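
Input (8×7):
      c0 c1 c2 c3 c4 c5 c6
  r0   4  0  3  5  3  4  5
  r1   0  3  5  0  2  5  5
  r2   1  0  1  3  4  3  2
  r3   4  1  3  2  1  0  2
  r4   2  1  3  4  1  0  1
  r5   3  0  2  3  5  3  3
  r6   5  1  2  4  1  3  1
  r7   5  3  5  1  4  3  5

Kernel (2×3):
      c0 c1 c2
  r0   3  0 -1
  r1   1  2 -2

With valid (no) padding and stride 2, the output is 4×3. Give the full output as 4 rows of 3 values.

Output[0,0]: The receptive field on the input at this output position is [4 0 3 / 0 3 5]. Elementwise product with the kernel and sum: 4·3 + 3·-1 + 0·1 + 3·2 + 5·-2.

5 7 6
2 4 7
2 6 7
14 4 2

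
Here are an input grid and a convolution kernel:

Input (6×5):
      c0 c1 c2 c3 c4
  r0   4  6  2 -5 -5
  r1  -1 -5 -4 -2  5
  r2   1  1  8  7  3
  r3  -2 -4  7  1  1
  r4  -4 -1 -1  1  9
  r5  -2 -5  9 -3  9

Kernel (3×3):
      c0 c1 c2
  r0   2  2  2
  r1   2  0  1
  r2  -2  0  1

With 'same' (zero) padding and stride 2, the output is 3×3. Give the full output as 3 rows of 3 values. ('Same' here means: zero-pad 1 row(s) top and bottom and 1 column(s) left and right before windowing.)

1 15 -6
-15 -4 18
-18 14 12

Output[0,0]: The receptive field on the zero-padded input at this output position is [0 0 0 / 0 4 6 / 0 -1 -5]. Elementwise product with the kernel and sum: 0·2 + 0·2 + 0·2 + 0·2 + 6·1 + 0·-2 + -5·1.
Output[0,1]: The receptive field on the zero-padded input at this output position is [0 0 0 / 6 2 -5 / -5 -4 -2]. Elementwise product with the kernel and sum: 0·2 + 0·2 + 0·2 + 6·2 + -5·1 + -5·-2 + -2·1.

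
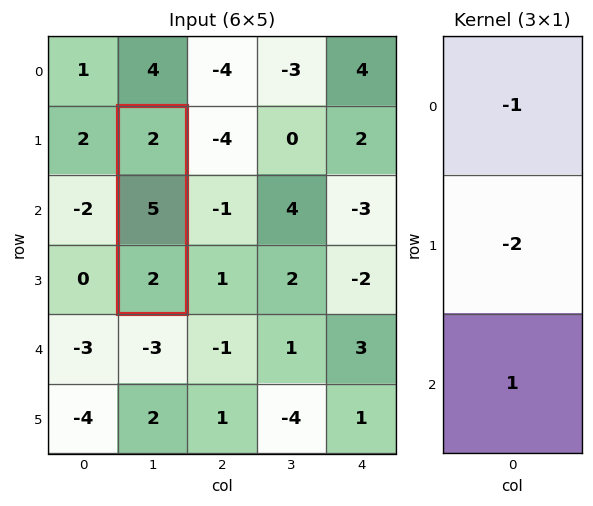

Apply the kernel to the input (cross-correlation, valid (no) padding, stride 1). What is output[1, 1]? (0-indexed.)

-10

The receptive field on the input at this output position is [2 / 5 / 2]. Elementwise product with the kernel and sum: 2·-1 + 5·-2 + 2·1.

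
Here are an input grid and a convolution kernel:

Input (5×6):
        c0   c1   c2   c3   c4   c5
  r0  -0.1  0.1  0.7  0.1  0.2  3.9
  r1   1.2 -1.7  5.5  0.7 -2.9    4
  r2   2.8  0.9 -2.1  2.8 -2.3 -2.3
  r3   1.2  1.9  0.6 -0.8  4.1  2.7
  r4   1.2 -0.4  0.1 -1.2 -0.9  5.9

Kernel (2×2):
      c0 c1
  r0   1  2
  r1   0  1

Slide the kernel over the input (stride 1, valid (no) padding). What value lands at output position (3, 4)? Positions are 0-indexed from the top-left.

The receptive field on the input at this output position is [4.1 2.7 / -0.9 5.9]. Elementwise product with the kernel and sum: 4.1·1 + 2.7·2 + 5.9·1.

15.4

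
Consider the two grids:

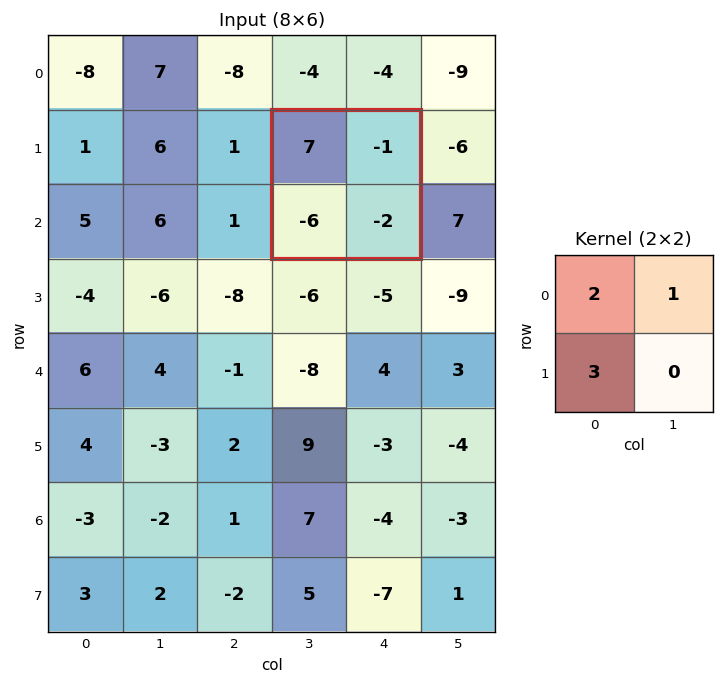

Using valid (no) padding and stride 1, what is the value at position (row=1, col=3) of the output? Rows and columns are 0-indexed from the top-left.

-5

The receptive field on the input at this output position is [7 -1 / -6 -2]. Elementwise product with the kernel and sum: 7·2 + -1·1 + -6·3.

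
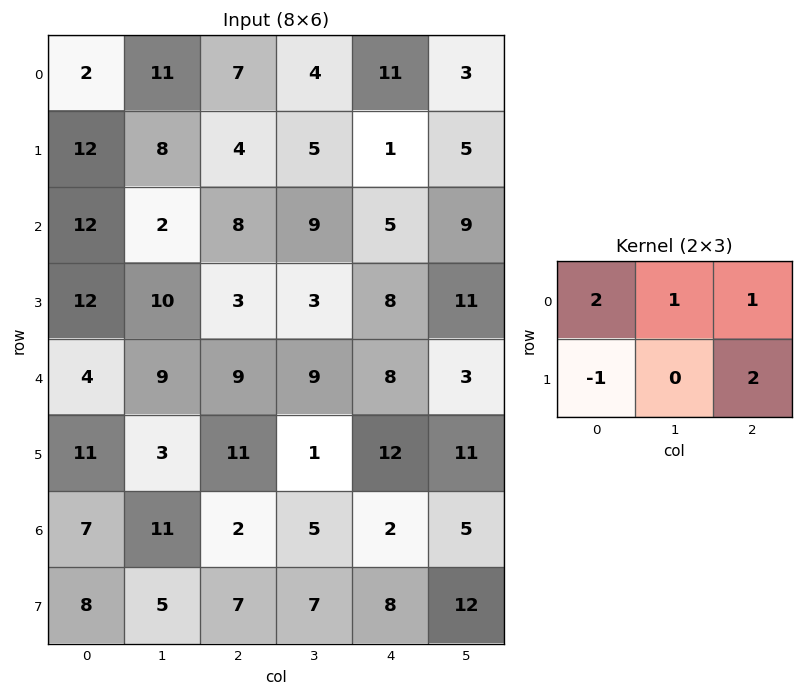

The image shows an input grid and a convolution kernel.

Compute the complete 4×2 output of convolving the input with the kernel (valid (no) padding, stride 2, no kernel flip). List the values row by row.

18 27
28 43
37 48
33 20

Output[0,0]: The receptive field on the input at this output position is [2 11 7 / 12 8 4]. Elementwise product with the kernel and sum: 2·2 + 11·1 + 7·1 + 12·-1 + 4·2.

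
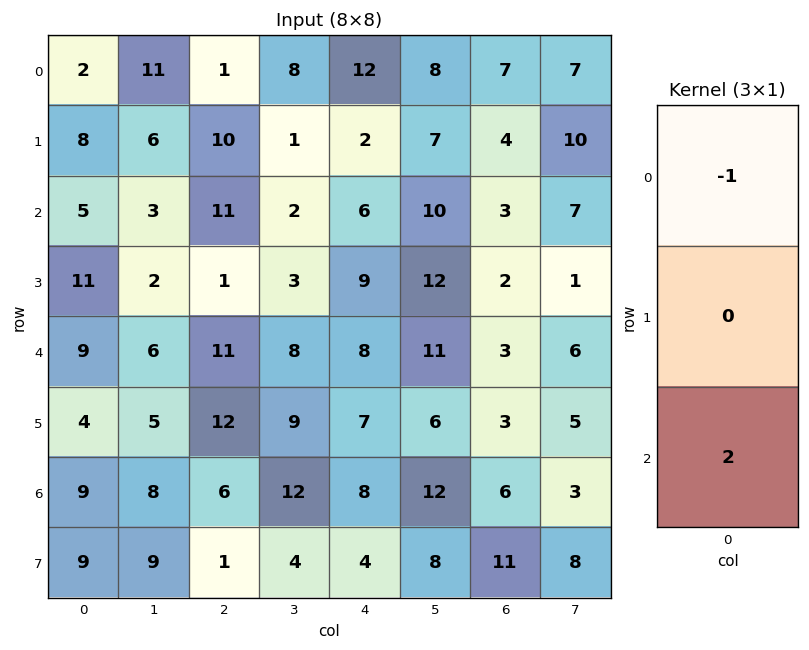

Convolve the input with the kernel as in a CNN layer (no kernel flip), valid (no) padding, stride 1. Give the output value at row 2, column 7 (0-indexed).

5

The receptive field on the input at this output position is [7 / 1 / 6]. Elementwise product with the kernel and sum: 7·-1 + 6·2.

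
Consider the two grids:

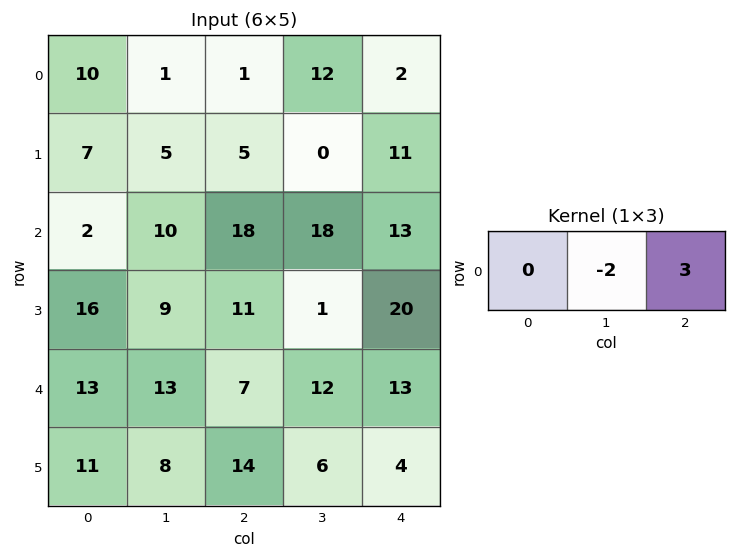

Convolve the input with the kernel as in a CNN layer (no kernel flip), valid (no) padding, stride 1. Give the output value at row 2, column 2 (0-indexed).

The receptive field on the input at this output position is [18 18 13]. Elementwise product with the kernel and sum: 18·-2 + 13·3.

3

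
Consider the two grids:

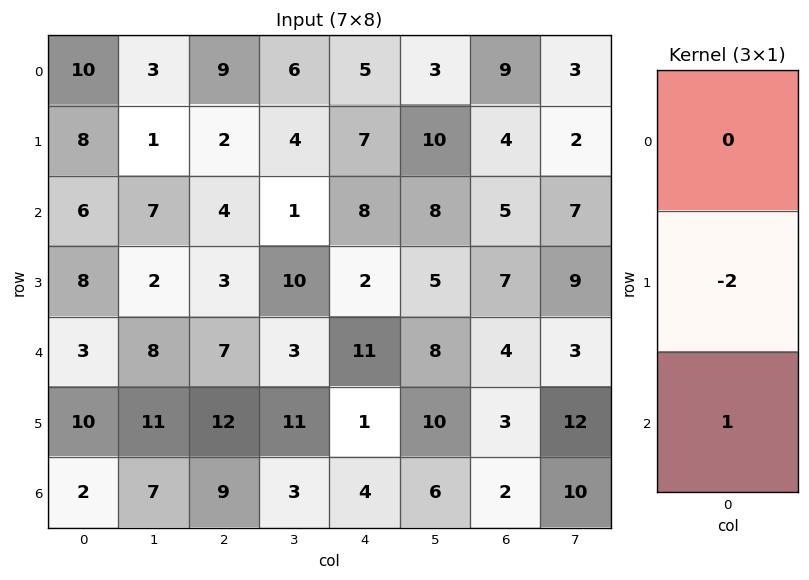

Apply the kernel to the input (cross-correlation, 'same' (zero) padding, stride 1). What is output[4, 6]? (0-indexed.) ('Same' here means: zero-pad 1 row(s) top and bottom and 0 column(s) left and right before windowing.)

-5

The receptive field on the zero-padded input at this output position is [7 / 4 / 3]. Elementwise product with the kernel and sum: 4·-2 + 3·1.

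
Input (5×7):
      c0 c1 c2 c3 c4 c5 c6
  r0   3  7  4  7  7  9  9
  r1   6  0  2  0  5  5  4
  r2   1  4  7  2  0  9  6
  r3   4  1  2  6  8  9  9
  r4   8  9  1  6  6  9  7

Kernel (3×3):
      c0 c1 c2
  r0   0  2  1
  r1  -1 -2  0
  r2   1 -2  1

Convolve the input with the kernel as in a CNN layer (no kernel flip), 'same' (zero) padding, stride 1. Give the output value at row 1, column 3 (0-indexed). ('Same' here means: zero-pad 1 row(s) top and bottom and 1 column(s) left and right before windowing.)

22

The receptive field on the zero-padded input at this output position is [4 7 7 / 2 0 5 / 7 2 0]. Elementwise product with the kernel and sum: 7·2 + 7·1 + 2·-1 + 0·-2 + 7·1 + 2·-2 + 0·1.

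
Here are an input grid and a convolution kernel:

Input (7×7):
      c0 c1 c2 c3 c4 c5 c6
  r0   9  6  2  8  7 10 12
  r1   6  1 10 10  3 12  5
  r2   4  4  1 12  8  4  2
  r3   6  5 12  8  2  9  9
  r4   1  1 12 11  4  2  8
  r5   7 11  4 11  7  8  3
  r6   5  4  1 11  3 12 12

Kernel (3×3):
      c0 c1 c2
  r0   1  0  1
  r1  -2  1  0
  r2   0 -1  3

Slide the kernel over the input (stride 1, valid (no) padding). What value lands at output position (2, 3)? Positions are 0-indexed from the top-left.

4

The receptive field on the input at this output position is [12 8 4 / 8 2 9 / 11 4 2]. Elementwise product with the kernel and sum: 12·1 + 4·1 + 8·-2 + 2·1 + 4·-1 + 2·3.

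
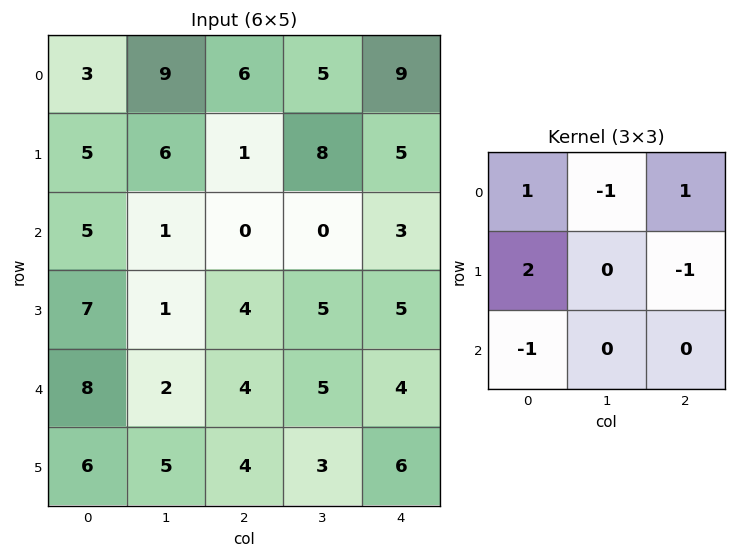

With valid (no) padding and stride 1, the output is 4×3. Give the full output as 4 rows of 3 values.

4 11 7
3 14 -9
6 -4 2
16 -4 4

Output[0,0]: The receptive field on the input at this output position is [3 9 6 / 5 6 1 / 5 1 0]. Elementwise product with the kernel and sum: 3·1 + 9·-1 + 6·1 + 5·2 + 1·-1 + 5·-1.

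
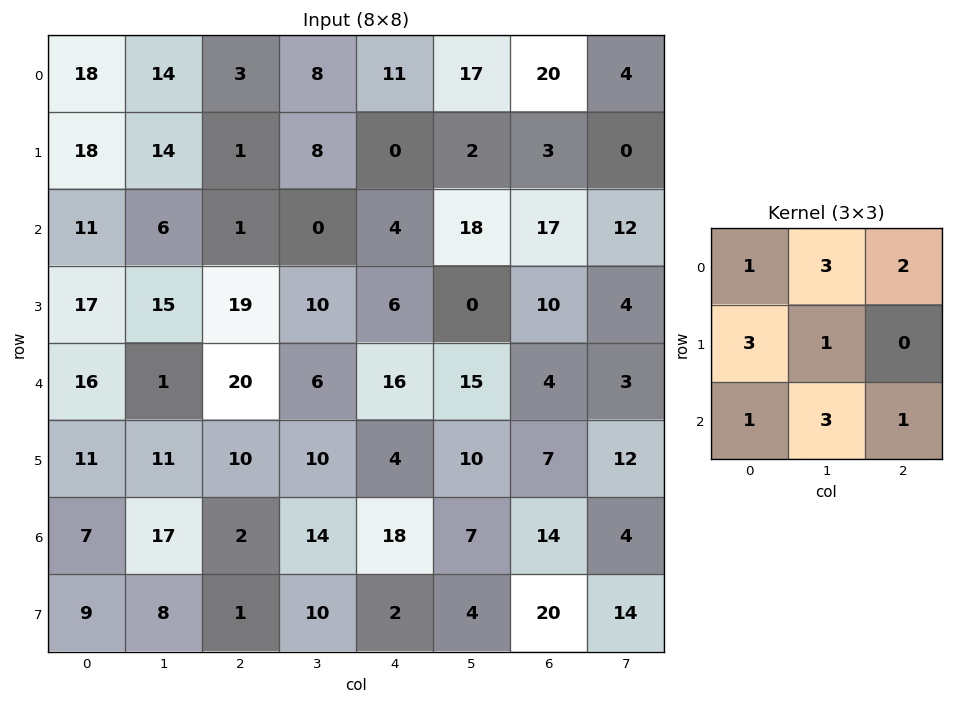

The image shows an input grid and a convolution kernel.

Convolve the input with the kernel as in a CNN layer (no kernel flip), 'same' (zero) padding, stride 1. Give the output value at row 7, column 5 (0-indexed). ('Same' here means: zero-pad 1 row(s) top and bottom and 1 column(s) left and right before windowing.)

The receptive field on the zero-padded input at this output position is [18 7 14 / 2 4 20 / 0 0 0]. Elementwise product with the kernel and sum: 18·1 + 7·3 + 14·2 + 2·3 + 4·1 + 0·1 + 0·3 + 0·1.

77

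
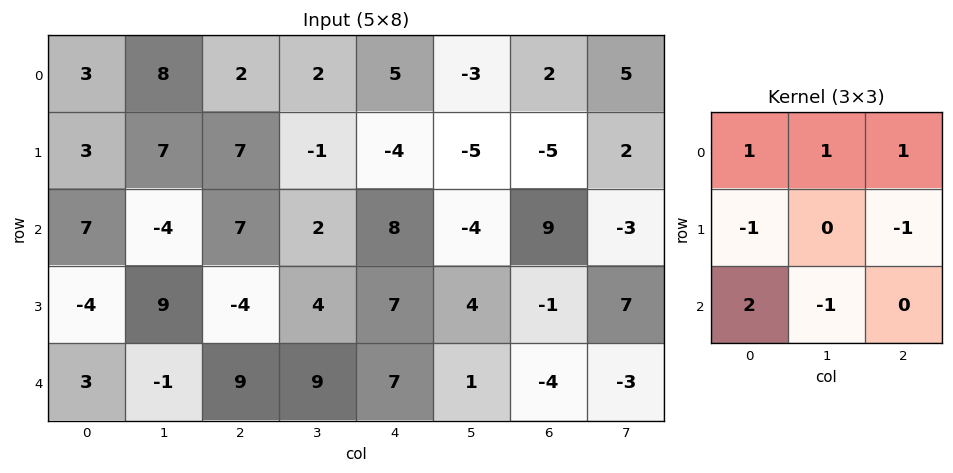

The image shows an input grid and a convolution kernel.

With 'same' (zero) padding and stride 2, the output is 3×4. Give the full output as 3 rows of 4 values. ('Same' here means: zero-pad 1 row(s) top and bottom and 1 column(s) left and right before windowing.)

Output[0,0]: The receptive field on the zero-padded input at this output position is [0 0 0 / 0 3 8 / 0 3 7]. Elementwise product with the kernel and sum: 0·1 + 0·1 + 0·1 + 0·-1 + 8·-1 + 0·2 + 3·-1.

-11 -3 3 -7
18 37 -7 8
6 1 5 12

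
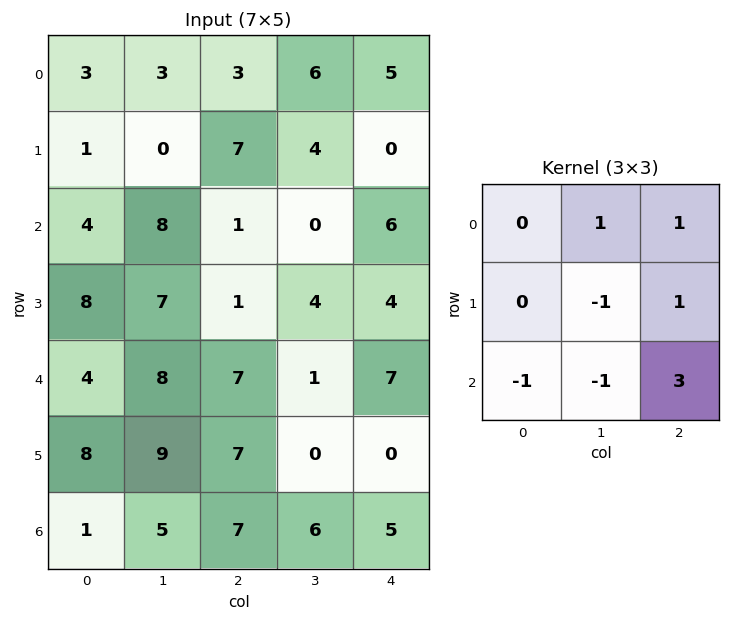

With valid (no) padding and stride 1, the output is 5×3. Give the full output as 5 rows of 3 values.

4 -3 24
-12 14 17
12 -8 19
11 -17 7
28 7 10

Output[0,0]: The receptive field on the input at this output position is [3 3 3 / 1 0 7 / 4 8 1]. Elementwise product with the kernel and sum: 3·1 + 3·1 + 0·-1 + 7·1 + 4·-1 + 8·-1 + 1·3.
Output[0,1]: The receptive field on the input at this output position is [3 3 6 / 0 7 4 / 8 1 0]. Elementwise product with the kernel and sum: 3·1 + 6·1 + 7·-1 + 4·1 + 8·-1 + 1·-1 + 0·3.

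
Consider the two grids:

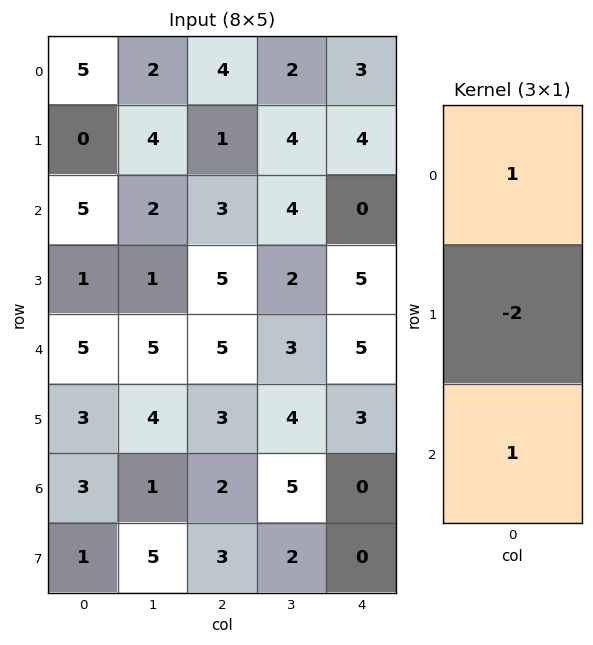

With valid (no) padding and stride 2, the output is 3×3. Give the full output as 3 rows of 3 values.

10 5 -5
8 -2 -5
2 1 -1

Output[0,0]: The receptive field on the input at this output position is [5 / 0 / 5]. Elementwise product with the kernel and sum: 5·1 + 0·-2 + 5·1.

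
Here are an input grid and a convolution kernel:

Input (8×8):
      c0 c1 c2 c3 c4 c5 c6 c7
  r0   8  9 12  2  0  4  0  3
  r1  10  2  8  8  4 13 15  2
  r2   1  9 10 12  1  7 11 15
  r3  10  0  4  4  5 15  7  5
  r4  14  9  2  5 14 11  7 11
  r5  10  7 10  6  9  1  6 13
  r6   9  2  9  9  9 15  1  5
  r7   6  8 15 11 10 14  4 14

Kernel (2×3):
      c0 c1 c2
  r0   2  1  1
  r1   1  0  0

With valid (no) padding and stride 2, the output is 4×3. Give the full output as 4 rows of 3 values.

47 34 8
31 37 25
49 33 55
35 51 44

Output[0,0]: The receptive field on the input at this output position is [8 9 12 / 10 2 8]. Elementwise product with the kernel and sum: 8·2 + 9·1 + 12·1 + 10·1.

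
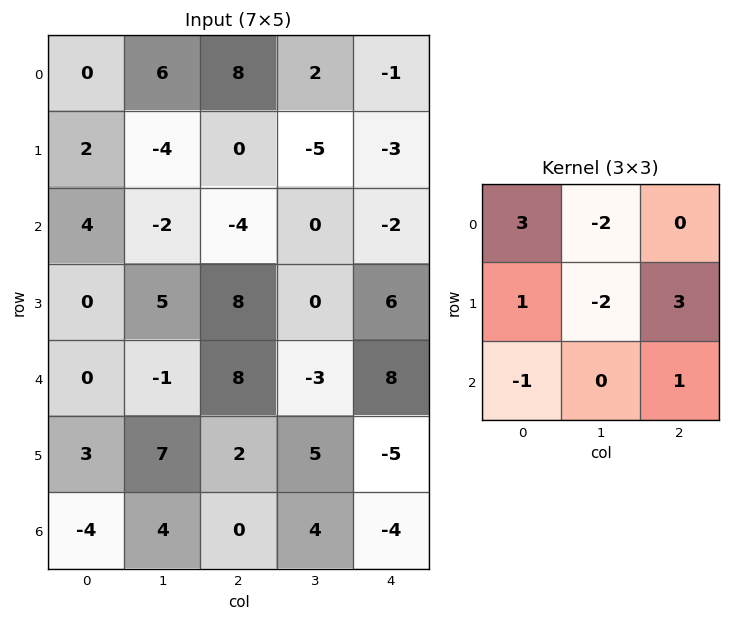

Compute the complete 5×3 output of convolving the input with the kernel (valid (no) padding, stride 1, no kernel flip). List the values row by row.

-10 -15 23
18 -11 -2
38 -11 14
15 -29 55
1 -1 3

Output[0,0]: The receptive field on the input at this output position is [0 6 8 / 2 -4 0 / 4 -2 -4]. Elementwise product with the kernel and sum: 0·3 + 6·-2 + 2·1 + -4·-2 + 0·3 + 4·-1 + -4·1.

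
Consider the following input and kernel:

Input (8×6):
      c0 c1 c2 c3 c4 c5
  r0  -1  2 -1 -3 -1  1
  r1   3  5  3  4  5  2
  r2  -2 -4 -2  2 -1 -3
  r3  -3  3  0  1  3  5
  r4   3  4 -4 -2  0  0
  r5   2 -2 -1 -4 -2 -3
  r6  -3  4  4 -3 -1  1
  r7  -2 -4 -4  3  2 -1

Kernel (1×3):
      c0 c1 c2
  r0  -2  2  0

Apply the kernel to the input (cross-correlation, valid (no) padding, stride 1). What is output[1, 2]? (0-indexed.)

2

The receptive field on the input at this output position is [3 4 5]. Elementwise product with the kernel and sum: 3·-2 + 4·2.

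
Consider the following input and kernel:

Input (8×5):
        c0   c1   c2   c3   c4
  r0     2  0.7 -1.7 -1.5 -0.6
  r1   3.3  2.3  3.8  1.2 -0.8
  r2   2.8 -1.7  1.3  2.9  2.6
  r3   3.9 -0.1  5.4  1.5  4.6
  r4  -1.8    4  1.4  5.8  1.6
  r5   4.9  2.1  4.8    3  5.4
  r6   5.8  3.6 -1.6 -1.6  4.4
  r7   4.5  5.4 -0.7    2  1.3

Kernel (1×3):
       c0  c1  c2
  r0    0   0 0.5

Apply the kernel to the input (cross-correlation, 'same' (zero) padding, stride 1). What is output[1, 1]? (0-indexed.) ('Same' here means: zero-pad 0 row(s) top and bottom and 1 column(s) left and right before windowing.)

The receptive field on the zero-padded input at this output position is [3.3 2.3 3.8]. Elementwise product with the kernel and sum: 3.8·0.5.

1.9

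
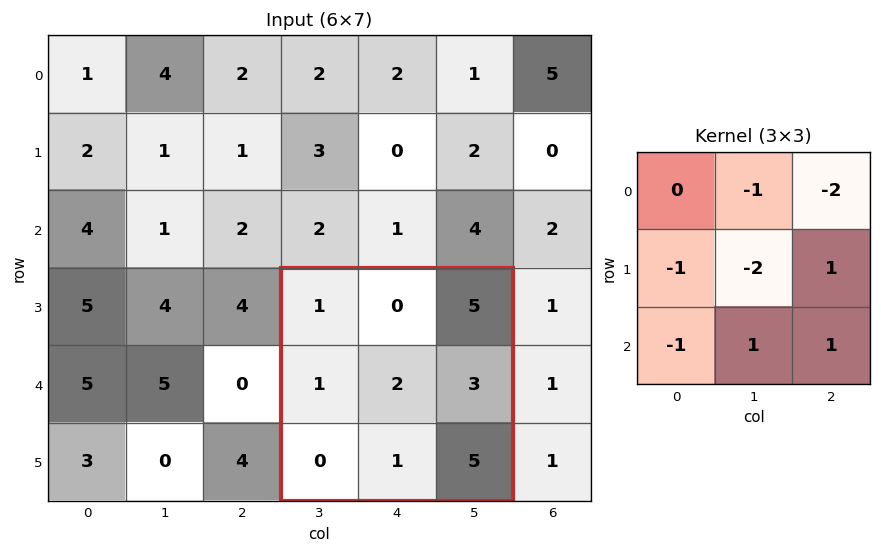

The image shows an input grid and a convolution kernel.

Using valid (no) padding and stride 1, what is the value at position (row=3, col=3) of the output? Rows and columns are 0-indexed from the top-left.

The receptive field on the input at this output position is [1 0 5 / 1 2 3 / 0 1 5]. Elementwise product with the kernel and sum: 0·-1 + 5·-2 + 1·-1 + 2·-2 + 3·1 + 0·-1 + 1·1 + 5·1.

-6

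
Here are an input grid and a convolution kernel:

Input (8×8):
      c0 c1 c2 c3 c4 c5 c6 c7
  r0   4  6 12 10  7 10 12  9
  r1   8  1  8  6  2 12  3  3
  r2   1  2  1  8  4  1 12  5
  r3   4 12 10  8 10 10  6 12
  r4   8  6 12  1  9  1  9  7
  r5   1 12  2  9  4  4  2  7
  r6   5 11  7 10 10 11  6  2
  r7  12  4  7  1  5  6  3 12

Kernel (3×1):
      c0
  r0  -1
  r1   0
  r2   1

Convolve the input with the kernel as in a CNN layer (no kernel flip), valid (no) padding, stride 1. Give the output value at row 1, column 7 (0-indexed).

9

The receptive field on the input at this output position is [3 / 5 / 12]. Elementwise product with the kernel and sum: 3·-1 + 12·1.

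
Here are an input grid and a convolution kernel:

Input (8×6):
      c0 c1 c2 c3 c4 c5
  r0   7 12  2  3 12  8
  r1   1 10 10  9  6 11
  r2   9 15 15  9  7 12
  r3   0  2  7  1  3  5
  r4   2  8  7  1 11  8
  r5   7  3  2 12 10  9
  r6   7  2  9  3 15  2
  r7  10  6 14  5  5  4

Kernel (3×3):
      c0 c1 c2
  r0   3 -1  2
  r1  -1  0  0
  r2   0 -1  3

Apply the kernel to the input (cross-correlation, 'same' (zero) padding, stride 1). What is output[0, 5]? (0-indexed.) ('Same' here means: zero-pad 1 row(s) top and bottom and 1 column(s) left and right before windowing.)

-23

The receptive field on the zero-padded input at this output position is [0 0 0 / 12 8 0 / 6 11 0]. Elementwise product with the kernel and sum: 0·3 + 0·-1 + 0·2 + 12·-1 + 11·-1 + 0·3.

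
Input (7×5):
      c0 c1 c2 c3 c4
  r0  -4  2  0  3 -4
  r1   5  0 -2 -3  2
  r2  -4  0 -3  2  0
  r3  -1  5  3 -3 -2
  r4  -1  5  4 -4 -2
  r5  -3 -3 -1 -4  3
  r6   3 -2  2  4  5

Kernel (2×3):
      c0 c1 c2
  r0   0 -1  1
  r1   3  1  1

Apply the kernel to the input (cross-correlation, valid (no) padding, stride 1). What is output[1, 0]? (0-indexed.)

The receptive field on the input at this output position is [5 0 -2 / -4 0 -3]. Elementwise product with the kernel and sum: 0·-1 + -2·1 + -4·3 + 0·1 + -3·1.

-17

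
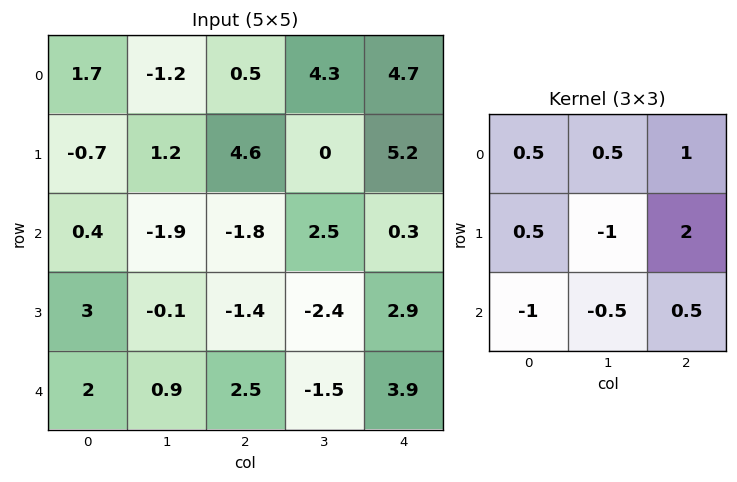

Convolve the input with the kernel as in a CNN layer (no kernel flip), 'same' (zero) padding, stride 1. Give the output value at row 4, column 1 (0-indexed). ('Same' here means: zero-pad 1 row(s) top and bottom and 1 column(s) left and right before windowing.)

The receptive field on the zero-padded input at this output position is [3 -0.1 -1.4 / 2 0.9 2.5 / 0 0 0]. Elementwise product with the kernel and sum: 3·0.5 + -0.1·0.5 + -1.4·1 + 2·0.5 + 0.9·-1 + 2.5·2 + 0·-1 + 0·-0.5 + 0·0.5.

5.15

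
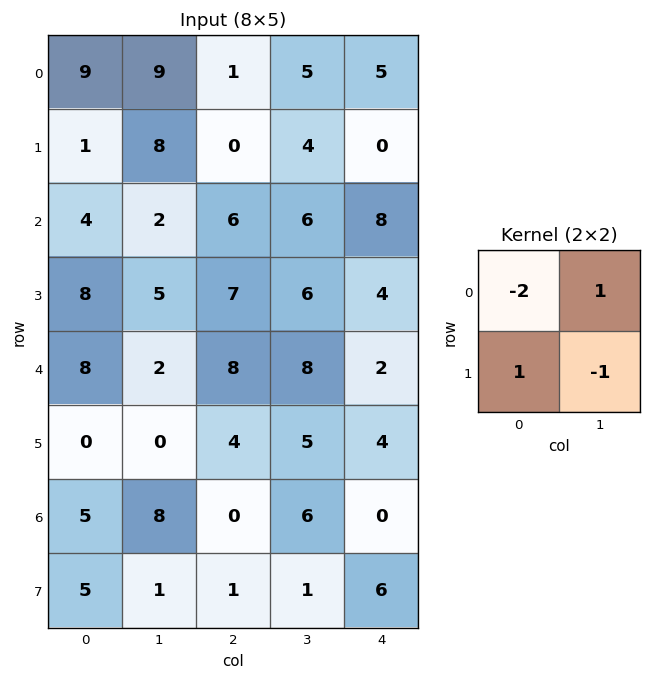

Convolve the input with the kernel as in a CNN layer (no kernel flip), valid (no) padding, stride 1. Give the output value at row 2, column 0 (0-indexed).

The receptive field on the input at this output position is [4 2 / 8 5]. Elementwise product with the kernel and sum: 4·-2 + 2·1 + 8·1 + 5·-1.

-3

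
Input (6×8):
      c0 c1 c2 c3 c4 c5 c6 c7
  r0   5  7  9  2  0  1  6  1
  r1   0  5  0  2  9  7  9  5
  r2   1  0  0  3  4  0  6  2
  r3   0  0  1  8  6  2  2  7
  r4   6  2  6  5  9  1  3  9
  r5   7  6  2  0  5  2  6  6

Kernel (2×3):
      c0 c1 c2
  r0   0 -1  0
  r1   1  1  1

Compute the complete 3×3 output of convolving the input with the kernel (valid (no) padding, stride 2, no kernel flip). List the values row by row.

Output[0,0]: The receptive field on the input at this output position is [5 7 9 / 0 5 0]. Elementwise product with the kernel and sum: 7·-1 + 0·1 + 5·1 + 0·1.

-2 9 24
1 12 10
13 2 12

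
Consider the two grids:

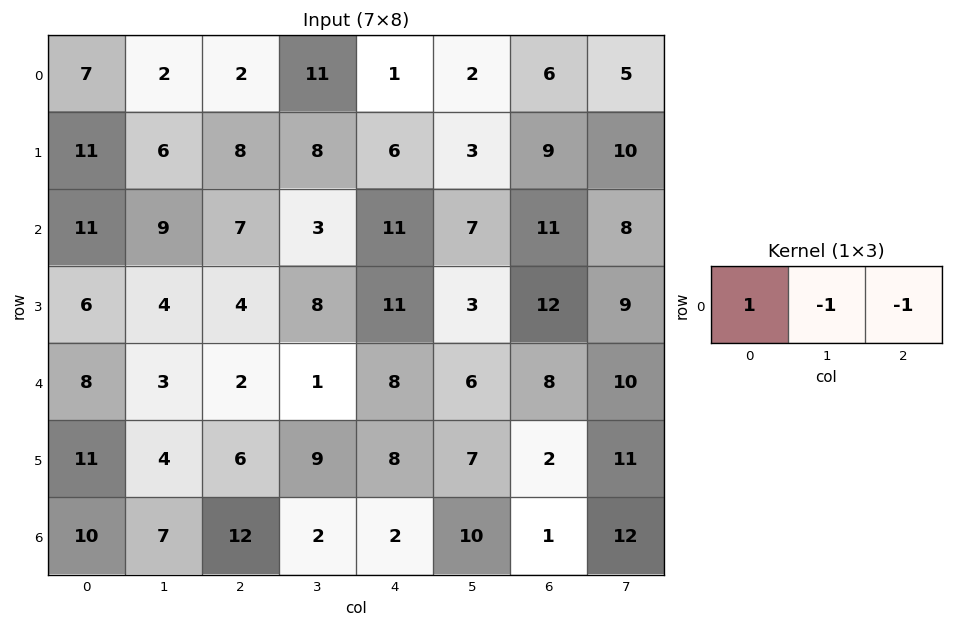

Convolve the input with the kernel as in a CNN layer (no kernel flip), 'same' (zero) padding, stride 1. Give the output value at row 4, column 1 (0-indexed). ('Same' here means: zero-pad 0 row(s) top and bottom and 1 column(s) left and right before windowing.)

3

The receptive field on the zero-padded input at this output position is [8 3 2]. Elementwise product with the kernel and sum: 8·1 + 3·-1 + 2·-1.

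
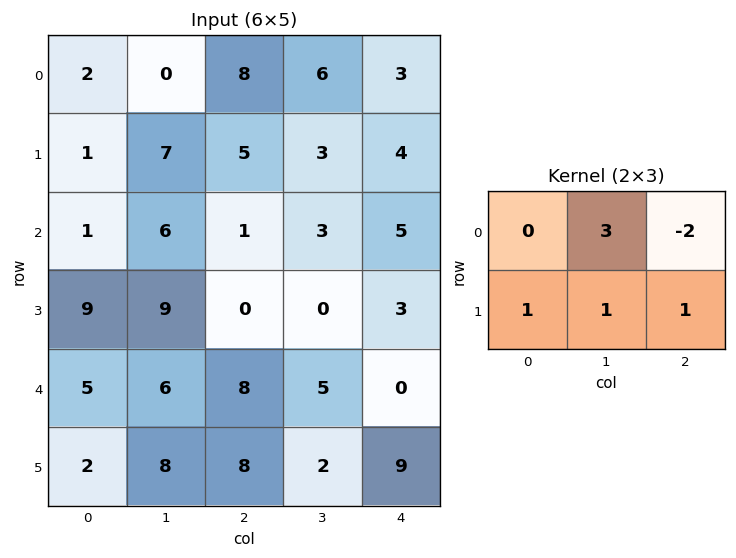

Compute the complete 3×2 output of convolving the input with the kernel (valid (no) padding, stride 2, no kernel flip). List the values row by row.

Output[0,0]: The receptive field on the input at this output position is [2 0 8 / 1 7 5]. Elementwise product with the kernel and sum: 0·3 + 8·-2 + 1·1 + 7·1 + 5·1.

-3 24
34 2
20 34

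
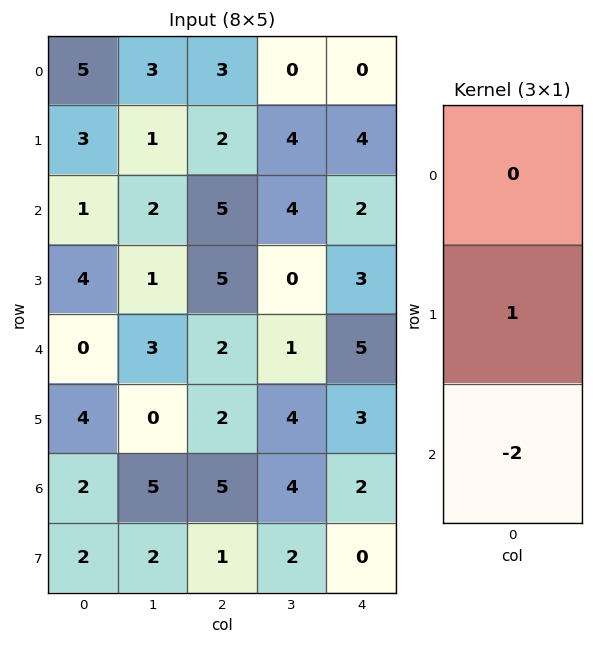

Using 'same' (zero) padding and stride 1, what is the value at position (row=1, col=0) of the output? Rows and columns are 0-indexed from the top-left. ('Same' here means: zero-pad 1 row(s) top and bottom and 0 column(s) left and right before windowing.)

The receptive field on the zero-padded input at this output position is [5 / 3 / 1]. Elementwise product with the kernel and sum: 3·1 + 1·-2.

1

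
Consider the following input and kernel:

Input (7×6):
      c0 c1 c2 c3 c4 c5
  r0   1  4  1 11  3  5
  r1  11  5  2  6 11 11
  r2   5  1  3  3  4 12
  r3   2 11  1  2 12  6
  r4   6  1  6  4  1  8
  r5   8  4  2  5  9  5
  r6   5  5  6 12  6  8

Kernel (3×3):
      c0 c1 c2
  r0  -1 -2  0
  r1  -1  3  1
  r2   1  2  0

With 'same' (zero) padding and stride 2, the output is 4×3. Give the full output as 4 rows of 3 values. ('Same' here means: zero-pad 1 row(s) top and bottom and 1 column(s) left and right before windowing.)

29 19 31
-2 15 19
31 16 4
4 17 -9

Output[0,0]: The receptive field on the zero-padded input at this output position is [0 0 0 / 0 1 4 / 0 11 5]. Elementwise product with the kernel and sum: 0·-1 + 0·-2 + 0·-1 + 1·3 + 4·1 + 0·1 + 11·2.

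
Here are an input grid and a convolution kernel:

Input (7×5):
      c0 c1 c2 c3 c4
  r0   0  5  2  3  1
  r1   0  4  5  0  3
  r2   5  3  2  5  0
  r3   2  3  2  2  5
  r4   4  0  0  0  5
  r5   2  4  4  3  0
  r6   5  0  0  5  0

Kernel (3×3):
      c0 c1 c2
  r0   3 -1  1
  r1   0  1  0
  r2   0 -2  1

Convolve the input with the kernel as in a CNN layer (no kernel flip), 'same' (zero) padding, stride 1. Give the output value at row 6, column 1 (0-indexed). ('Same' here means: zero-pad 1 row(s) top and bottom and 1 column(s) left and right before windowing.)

The receptive field on the zero-padded input at this output position is [2 4 4 / 5 0 0 / 0 0 0]. Elementwise product with the kernel and sum: 2·3 + 4·-1 + 4·1 + 0·1 + 0·-2 + 0·1.

6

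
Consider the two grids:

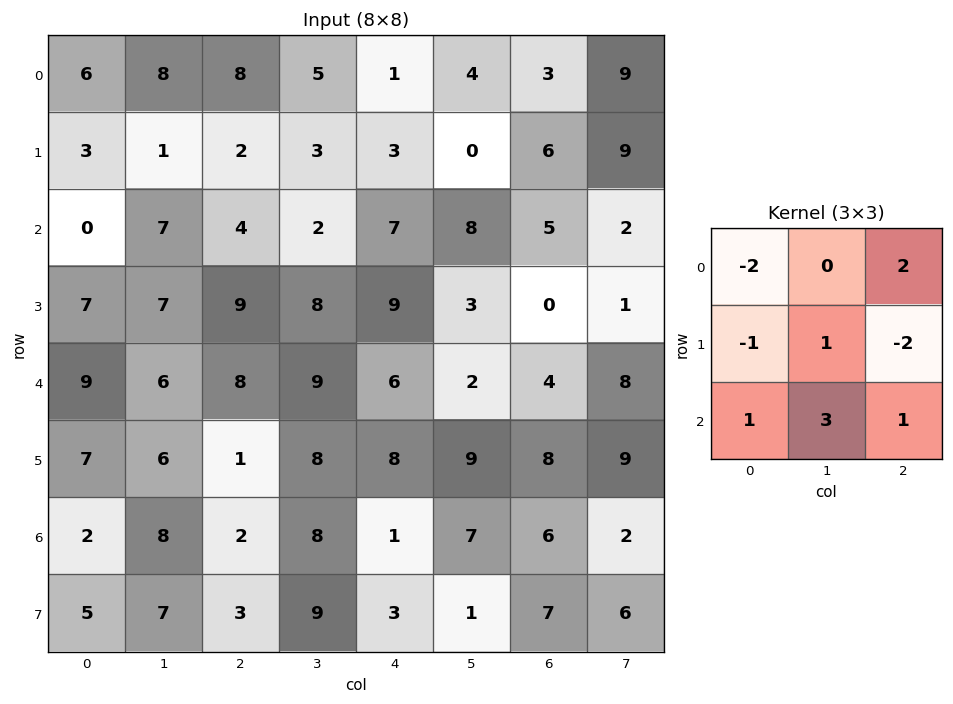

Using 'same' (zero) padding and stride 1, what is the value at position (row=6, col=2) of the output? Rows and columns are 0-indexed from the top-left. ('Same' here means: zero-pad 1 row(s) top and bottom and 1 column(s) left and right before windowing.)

7

The receptive field on the zero-padded input at this output position is [6 1 8 / 8 2 8 / 7 3 9]. Elementwise product with the kernel and sum: 6·-2 + 8·2 + 8·-1 + 2·1 + 8·-2 + 7·1 + 3·3 + 9·1.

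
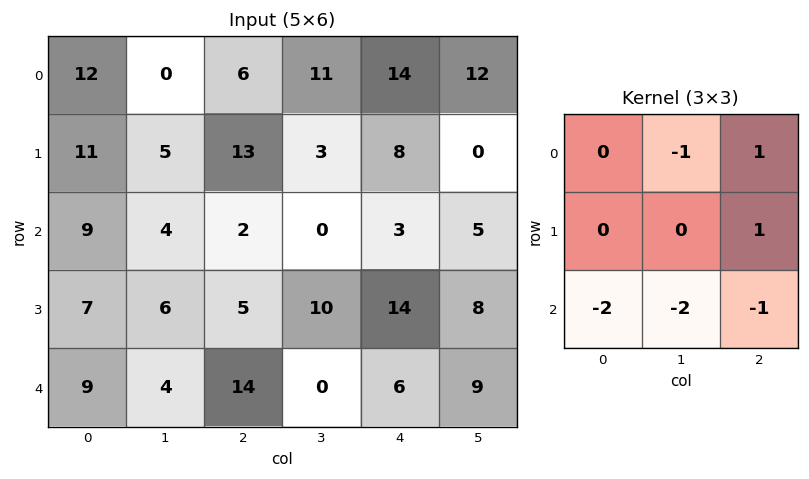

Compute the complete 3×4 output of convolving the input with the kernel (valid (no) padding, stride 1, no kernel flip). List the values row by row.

-9 -4 4 -13
-21 -42 -36 -59
-37 -28 -17 -11

Output[0,0]: The receptive field on the input at this output position is [12 0 6 / 11 5 13 / 9 4 2]. Elementwise product with the kernel and sum: 0·-1 + 6·1 + 13·1 + 9·-2 + 4·-2 + 2·-1.
Output[0,1]: The receptive field on the input at this output position is [0 6 11 / 5 13 3 / 4 2 0]. Elementwise product with the kernel and sum: 6·-1 + 11·1 + 3·1 + 4·-2 + 2·-2 + 0·-1.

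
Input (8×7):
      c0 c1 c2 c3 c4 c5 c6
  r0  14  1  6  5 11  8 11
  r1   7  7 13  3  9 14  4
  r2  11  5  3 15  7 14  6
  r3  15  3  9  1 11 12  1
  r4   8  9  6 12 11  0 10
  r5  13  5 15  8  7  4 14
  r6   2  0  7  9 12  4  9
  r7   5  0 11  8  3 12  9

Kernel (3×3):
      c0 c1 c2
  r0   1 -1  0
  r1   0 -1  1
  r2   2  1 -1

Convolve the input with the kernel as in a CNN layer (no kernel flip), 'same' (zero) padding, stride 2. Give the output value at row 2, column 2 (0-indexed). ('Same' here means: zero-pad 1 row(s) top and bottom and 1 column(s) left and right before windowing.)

The receptive field on the zero-padded input at this output position is [1 11 12 / 12 11 0 / 8 7 4]. Elementwise product with the kernel and sum: 1·1 + 11·-1 + 11·-1 + 0·1 + 8·2 + 7·1 + 4·-1.

-2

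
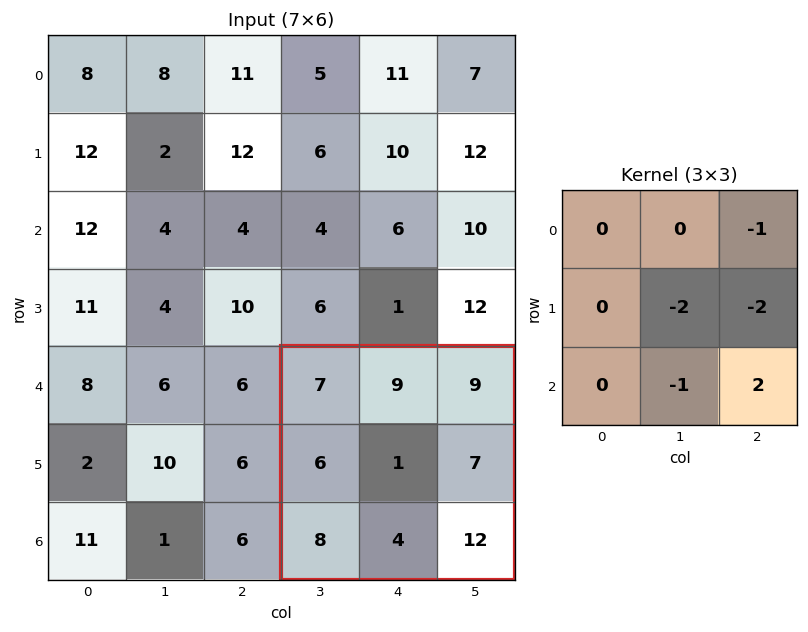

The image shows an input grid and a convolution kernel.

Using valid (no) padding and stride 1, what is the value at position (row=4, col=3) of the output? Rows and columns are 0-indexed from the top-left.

-5

The receptive field on the input at this output position is [7 9 9 / 6 1 7 / 8 4 12]. Elementwise product with the kernel and sum: 9·-1 + 1·-2 + 7·-2 + 4·-1 + 12·2.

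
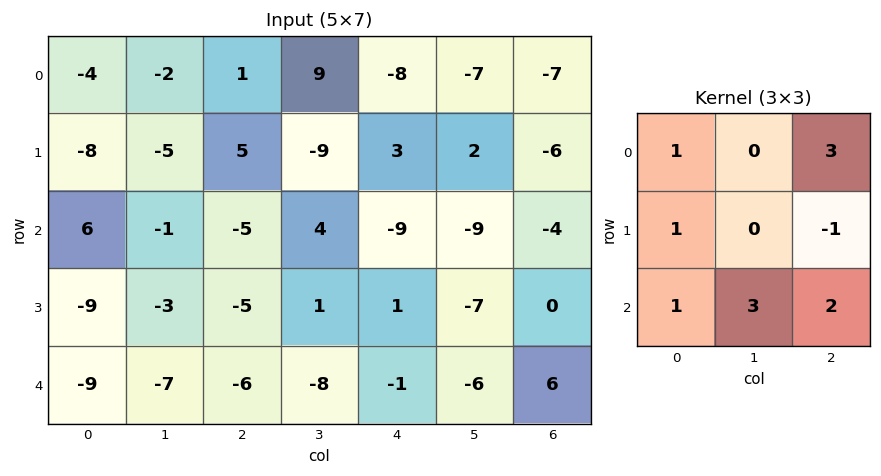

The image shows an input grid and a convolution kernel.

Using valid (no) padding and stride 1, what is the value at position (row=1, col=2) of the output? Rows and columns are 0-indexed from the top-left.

The receptive field on the input at this output position is [5 -9 3 / -5 4 -9 / -5 1 1]. Elementwise product with the kernel and sum: 5·1 + 3·3 + -5·1 + -9·-1 + -5·1 + 1·3 + 1·2.

18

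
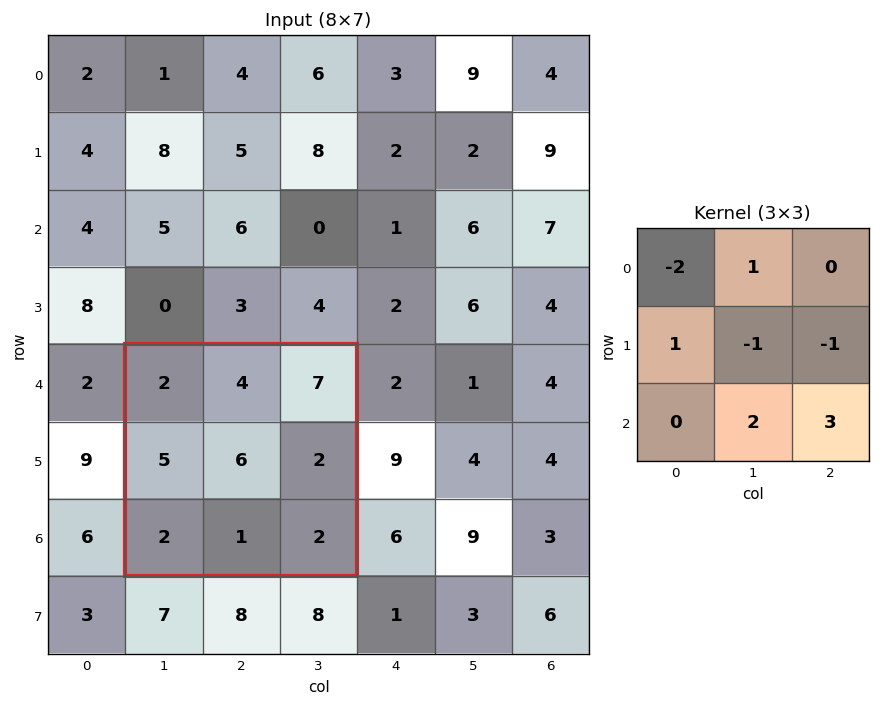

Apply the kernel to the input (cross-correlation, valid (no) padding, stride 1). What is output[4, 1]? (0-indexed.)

5

The receptive field on the input at this output position is [2 4 7 / 5 6 2 / 2 1 2]. Elementwise product with the kernel and sum: 2·-2 + 4·1 + 5·1 + 6·-1 + 2·-1 + 1·2 + 2·3.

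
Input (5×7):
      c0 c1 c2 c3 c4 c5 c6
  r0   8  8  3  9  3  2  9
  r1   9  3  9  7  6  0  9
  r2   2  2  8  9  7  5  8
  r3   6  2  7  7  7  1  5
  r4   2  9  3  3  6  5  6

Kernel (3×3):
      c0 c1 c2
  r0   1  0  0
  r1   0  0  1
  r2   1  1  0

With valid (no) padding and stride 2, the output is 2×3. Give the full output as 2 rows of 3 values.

21 26 24
20 21 23

Output[0,0]: The receptive field on the input at this output position is [8 8 3 / 9 3 9 / 2 2 8]. Elementwise product with the kernel and sum: 8·1 + 9·1 + 2·1 + 2·1.
Output[0,1]: The receptive field on the input at this output position is [3 9 3 / 9 7 6 / 8 9 7]. Elementwise product with the kernel and sum: 3·1 + 6·1 + 8·1 + 9·1.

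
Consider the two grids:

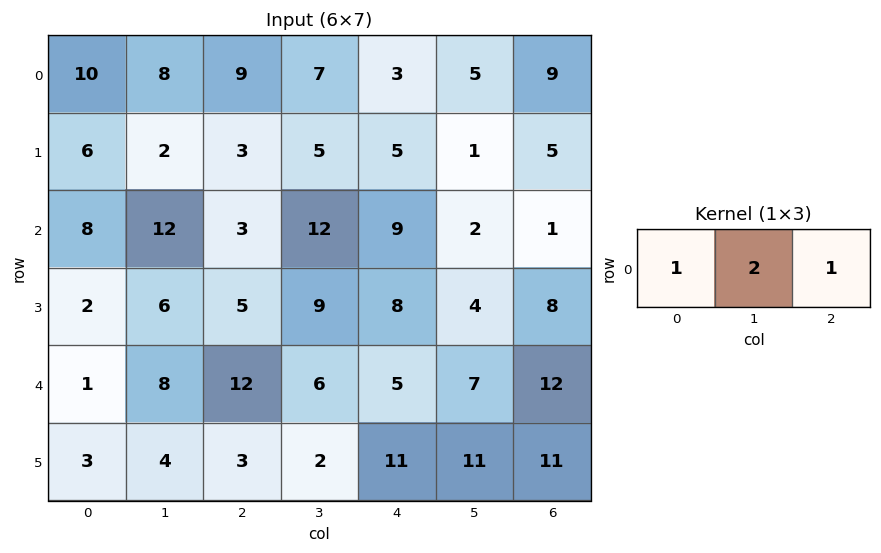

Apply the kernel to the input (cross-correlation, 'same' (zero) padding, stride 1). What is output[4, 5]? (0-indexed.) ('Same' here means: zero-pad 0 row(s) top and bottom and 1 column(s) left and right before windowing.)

The receptive field on the zero-padded input at this output position is [5 7 12]. Elementwise product with the kernel and sum: 5·1 + 7·2 + 12·1.

31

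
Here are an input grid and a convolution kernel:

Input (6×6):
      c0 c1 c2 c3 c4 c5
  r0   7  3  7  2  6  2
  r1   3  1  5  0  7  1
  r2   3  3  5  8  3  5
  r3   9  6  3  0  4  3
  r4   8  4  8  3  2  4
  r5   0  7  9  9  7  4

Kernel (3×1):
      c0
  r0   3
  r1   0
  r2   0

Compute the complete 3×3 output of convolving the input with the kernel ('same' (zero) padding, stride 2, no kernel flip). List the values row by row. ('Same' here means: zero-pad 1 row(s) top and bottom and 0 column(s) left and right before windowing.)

Output[0,0]: The receptive field on the zero-padded input at this output position is [0 / 7 / 3]. Elementwise product with the kernel and sum: 0·3.

0 0 0
9 15 21
27 9 12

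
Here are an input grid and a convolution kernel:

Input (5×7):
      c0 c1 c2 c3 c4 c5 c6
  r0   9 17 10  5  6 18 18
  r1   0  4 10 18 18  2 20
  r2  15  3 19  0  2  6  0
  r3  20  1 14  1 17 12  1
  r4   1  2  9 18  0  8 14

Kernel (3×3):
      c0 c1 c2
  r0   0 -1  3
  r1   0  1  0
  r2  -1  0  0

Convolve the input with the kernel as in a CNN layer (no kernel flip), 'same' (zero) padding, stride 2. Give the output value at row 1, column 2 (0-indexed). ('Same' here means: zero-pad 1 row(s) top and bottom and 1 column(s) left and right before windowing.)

The receptive field on the zero-padded input at this output position is [18 18 2 / 0 2 6 / 1 17 12]. Elementwise product with the kernel and sum: 18·-1 + 2·3 + 2·1 + 1·-1.

-11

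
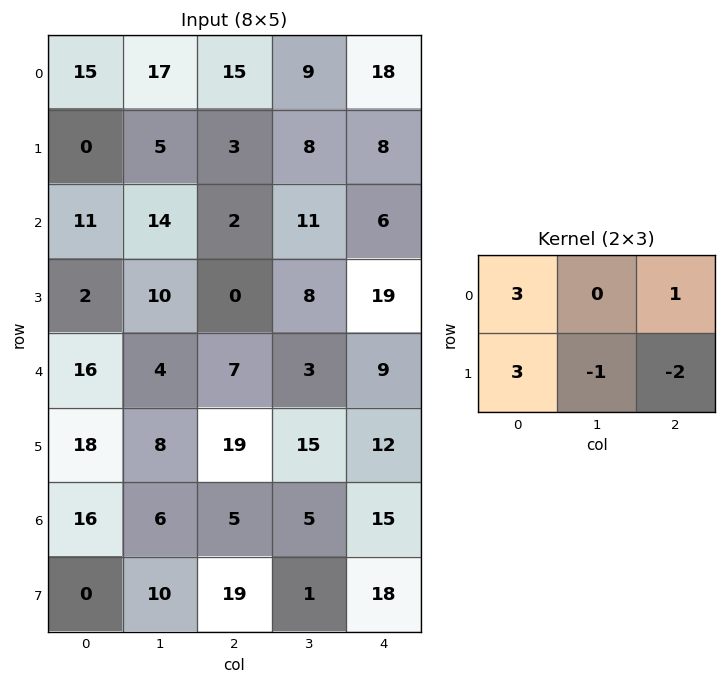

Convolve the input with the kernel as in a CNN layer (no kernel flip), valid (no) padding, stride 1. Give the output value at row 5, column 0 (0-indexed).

The receptive field on the input at this output position is [18 8 19 / 16 6 5]. Elementwise product with the kernel and sum: 18·3 + 19·1 + 16·3 + 6·-1 + 5·-2.

105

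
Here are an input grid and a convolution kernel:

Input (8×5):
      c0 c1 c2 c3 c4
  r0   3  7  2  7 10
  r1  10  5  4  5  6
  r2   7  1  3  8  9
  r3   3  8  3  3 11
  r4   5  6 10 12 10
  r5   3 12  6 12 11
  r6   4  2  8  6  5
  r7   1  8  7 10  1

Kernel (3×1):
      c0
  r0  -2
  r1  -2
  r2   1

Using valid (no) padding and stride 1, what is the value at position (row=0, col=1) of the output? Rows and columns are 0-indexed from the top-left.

The receptive field on the input at this output position is [7 / 5 / 1]. Elementwise product with the kernel and sum: 7·-2 + 5·-2 + 1·1.

-23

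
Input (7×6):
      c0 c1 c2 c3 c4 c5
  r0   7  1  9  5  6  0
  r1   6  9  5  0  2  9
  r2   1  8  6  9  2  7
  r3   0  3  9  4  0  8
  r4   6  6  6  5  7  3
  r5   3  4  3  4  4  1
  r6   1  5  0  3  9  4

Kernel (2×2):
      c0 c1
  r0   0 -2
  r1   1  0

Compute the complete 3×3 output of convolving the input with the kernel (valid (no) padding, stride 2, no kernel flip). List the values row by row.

Output[0,0]: The receptive field on the input at this output position is [7 1 / 6 9]. Elementwise product with the kernel and sum: 1·-2 + 6·1.

4 -5 2
-16 -9 -14
-9 -7 -2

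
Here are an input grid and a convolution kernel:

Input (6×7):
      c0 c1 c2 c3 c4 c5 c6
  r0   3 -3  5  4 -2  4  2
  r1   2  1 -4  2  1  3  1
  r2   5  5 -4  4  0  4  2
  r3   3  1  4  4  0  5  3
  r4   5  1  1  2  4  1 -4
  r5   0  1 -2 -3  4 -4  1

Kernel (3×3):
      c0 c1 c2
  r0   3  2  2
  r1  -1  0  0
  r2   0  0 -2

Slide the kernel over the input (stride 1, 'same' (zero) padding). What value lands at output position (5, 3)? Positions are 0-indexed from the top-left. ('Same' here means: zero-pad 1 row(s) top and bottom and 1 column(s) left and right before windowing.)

17

The receptive field on the zero-padded input at this output position is [1 2 4 / -2 -3 4 / 0 0 0]. Elementwise product with the kernel and sum: 1·3 + 2·2 + 4·2 + -2·-1 + 0·-2.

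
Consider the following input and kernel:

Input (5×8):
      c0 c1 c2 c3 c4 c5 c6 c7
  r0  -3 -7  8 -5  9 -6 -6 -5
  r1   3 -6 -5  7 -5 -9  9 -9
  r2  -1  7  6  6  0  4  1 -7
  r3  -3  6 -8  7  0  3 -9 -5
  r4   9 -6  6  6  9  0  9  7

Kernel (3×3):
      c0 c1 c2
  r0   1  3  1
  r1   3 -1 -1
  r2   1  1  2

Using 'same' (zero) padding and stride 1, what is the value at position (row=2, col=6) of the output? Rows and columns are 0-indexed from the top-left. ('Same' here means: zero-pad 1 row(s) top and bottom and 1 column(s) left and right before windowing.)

The receptive field on the zero-padded input at this output position is [-9 9 -9 / 4 1 -7 / 3 -9 -5]. Elementwise product with the kernel and sum: -9·1 + 9·3 + -9·1 + 4·3 + 1·-1 + -7·-1 + 3·1 + -9·1 + -5·2.

11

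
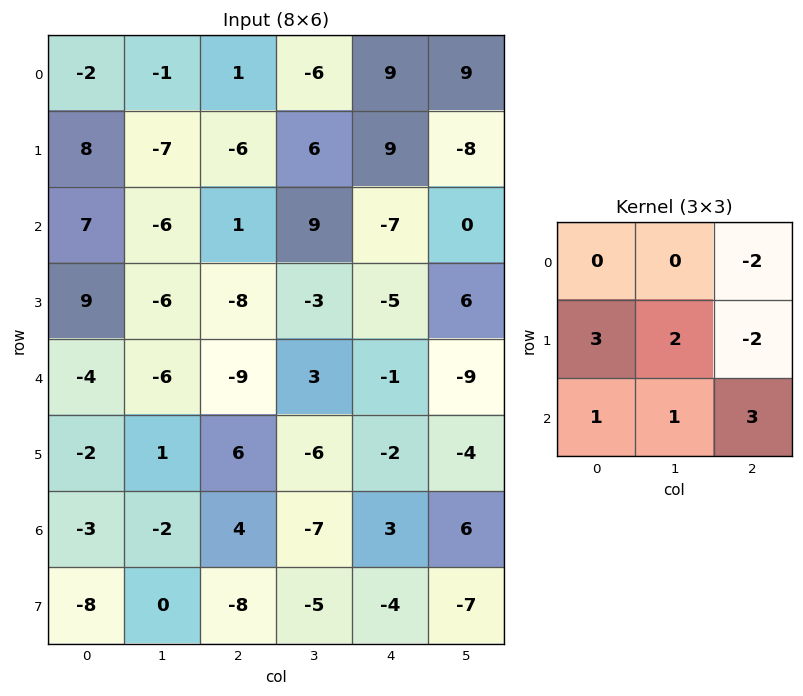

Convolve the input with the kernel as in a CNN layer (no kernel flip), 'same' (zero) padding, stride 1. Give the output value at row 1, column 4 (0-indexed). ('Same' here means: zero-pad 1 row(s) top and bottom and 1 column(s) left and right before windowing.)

36

The receptive field on the zero-padded input at this output position is [-6 9 9 / 6 9 -8 / 9 -7 0]. Elementwise product with the kernel and sum: 9·-2 + 6·3 + 9·2 + -8·-2 + 9·1 + -7·1 + 0·3.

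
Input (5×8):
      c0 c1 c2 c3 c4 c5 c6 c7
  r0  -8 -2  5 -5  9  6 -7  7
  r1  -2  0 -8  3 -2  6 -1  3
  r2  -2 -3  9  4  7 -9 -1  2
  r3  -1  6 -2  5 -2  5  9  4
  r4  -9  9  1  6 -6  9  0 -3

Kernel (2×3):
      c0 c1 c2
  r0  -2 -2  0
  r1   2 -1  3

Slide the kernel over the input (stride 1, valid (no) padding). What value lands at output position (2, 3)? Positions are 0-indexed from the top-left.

5

The receptive field on the input at this output position is [4 7 -9 / 5 -2 5]. Elementwise product with the kernel and sum: 4·-2 + 7·-2 + 5·2 + -2·-1 + 5·3.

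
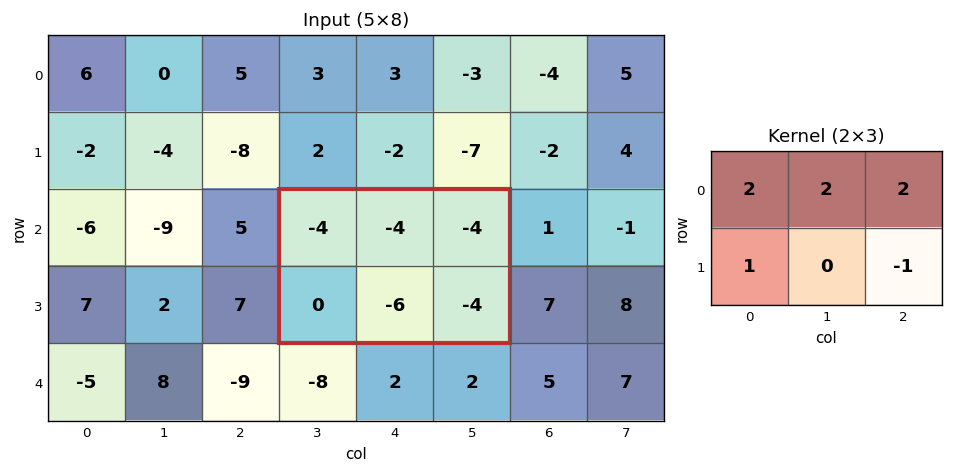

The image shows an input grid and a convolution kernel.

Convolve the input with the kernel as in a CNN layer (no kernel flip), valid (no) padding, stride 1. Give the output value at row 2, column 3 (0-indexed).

The receptive field on the input at this output position is [-4 -4 -4 / 0 -6 -4]. Elementwise product with the kernel and sum: -4·2 + -4·2 + -4·2 + 0·1 + -4·-1.

-20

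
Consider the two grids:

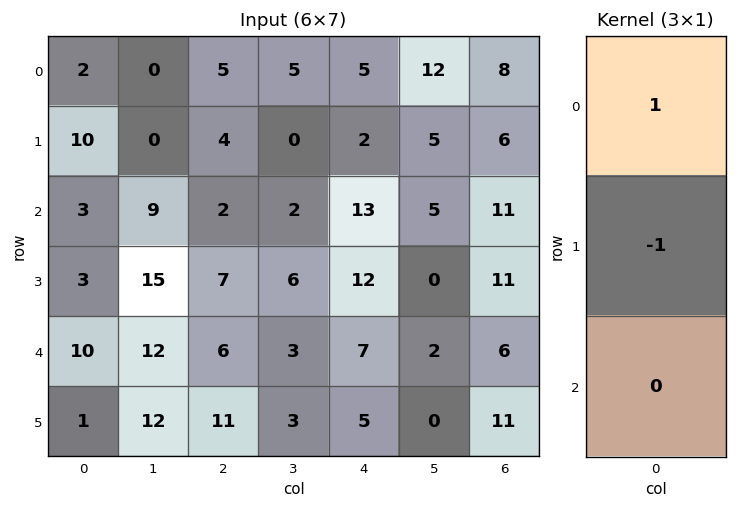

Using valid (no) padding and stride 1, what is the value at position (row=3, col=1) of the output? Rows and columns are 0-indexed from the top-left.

3

The receptive field on the input at this output position is [15 / 12 / 12]. Elementwise product with the kernel and sum: 15·1 + 12·-1.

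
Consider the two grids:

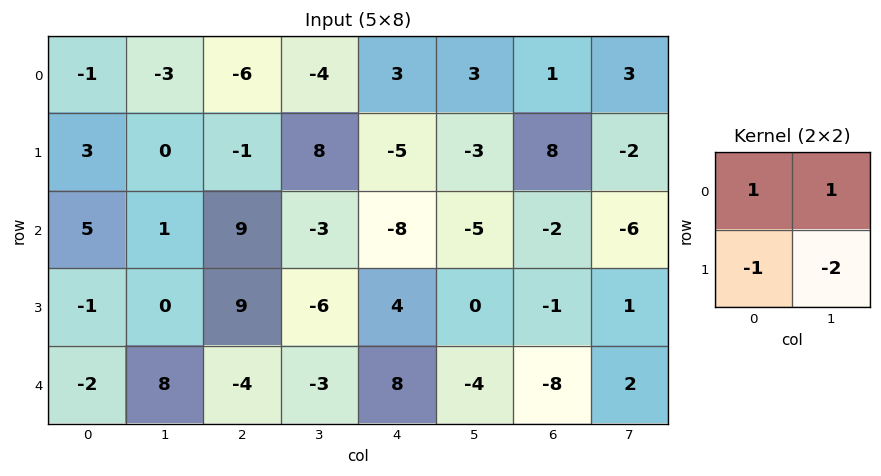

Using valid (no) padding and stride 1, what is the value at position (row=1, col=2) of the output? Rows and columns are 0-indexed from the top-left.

The receptive field on the input at this output position is [-1 8 / 9 -3]. Elementwise product with the kernel and sum: -1·1 + 8·1 + 9·-1 + -3·-2.

4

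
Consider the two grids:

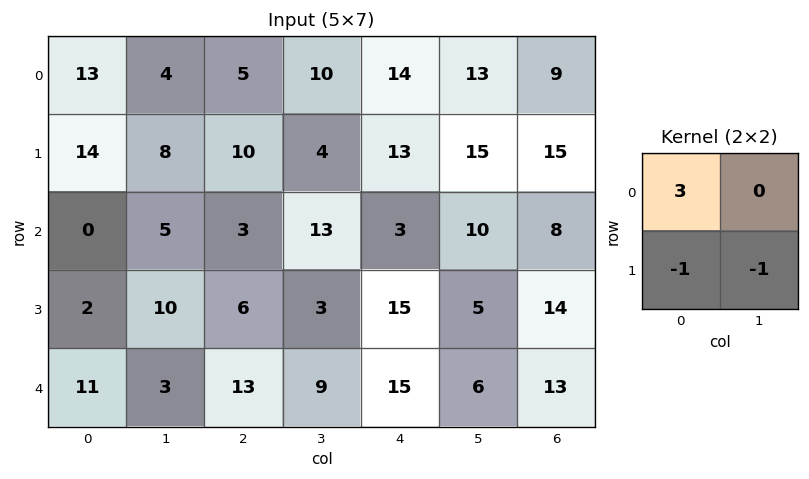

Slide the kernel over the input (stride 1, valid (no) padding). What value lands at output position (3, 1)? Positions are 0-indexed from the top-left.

The receptive field on the input at this output position is [10 6 / 3 13]. Elementwise product with the kernel and sum: 10·3 + 3·-1 + 13·-1.

14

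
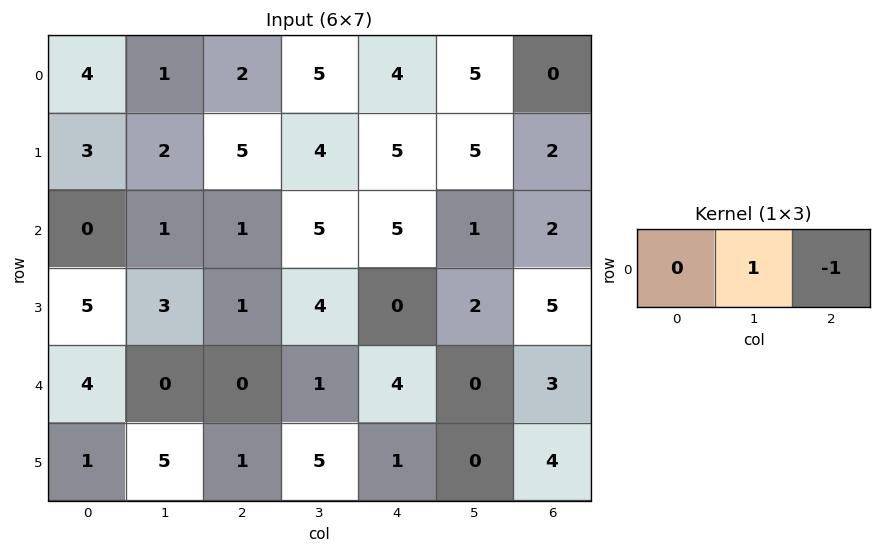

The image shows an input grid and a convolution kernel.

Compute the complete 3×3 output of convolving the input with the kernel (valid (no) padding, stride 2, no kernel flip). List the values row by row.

Output[0,0]: The receptive field on the input at this output position is [4 1 2]. Elementwise product with the kernel and sum: 1·1 + 2·-1.

-1 1 5
0 0 -1
0 -3 -3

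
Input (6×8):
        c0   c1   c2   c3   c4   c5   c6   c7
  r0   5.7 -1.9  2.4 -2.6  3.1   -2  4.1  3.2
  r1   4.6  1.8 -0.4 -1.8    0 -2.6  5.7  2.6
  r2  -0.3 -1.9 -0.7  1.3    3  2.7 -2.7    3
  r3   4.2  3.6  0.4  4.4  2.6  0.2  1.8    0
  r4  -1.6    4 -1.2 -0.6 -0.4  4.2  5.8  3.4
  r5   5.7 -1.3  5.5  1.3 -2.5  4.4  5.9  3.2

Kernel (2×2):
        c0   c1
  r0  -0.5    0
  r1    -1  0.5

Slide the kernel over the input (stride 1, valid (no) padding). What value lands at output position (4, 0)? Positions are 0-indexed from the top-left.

The receptive field on the input at this output position is [-1.6 4 / 5.7 -1.3]. Elementwise product with the kernel and sum: -1.6·-0.5 + 5.7·-1 + -1.3·0.5.

-5.55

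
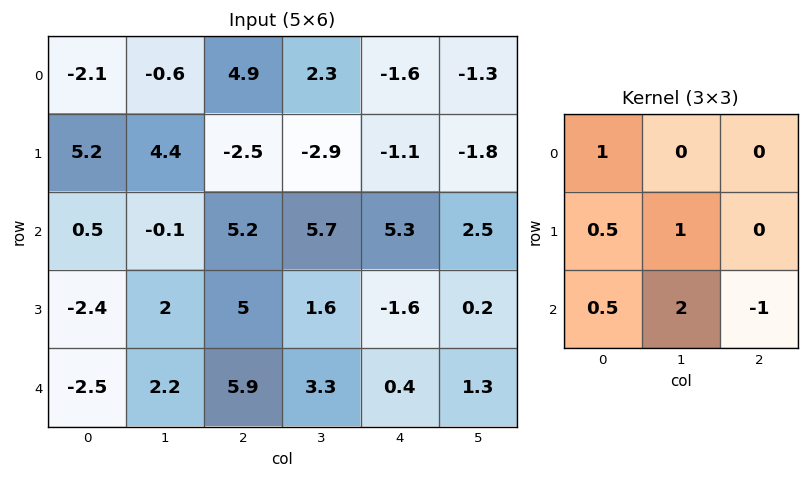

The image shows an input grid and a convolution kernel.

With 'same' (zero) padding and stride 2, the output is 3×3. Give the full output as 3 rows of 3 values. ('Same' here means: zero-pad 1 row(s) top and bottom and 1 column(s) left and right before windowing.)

3.9 4.7 -2.3
-6.3 18.95 2.65
-2.5 9 3.65

Output[0,0]: The receptive field on the zero-padded input at this output position is [0 0 0 / 0 -2.1 -0.6 / 0 5.2 4.4]. Elementwise product with the kernel and sum: 0·1 + 0·0.5 + -2.1·1 + 0·0.5 + 5.2·2 + 4.4·-1.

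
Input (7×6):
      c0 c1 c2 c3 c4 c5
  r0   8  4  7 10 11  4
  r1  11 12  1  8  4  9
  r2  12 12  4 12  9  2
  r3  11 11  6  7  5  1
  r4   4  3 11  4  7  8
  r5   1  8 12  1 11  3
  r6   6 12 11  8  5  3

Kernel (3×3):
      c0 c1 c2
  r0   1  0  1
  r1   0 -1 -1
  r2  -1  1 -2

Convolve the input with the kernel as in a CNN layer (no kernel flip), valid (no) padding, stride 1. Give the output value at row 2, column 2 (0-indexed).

-20

The receptive field on the input at this output position is [4 12 9 / 6 7 5 / 11 4 7]. Elementwise product with the kernel and sum: 4·1 + 9·1 + 7·-1 + 5·-1 + 11·-1 + 4·1 + 7·-2.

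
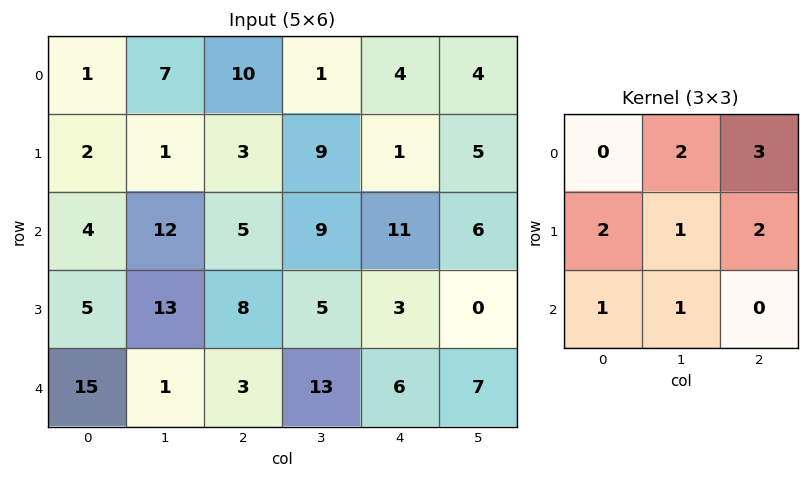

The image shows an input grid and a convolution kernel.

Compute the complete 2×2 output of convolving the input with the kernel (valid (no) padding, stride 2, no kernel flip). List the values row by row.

Output[0,0]: The receptive field on the input at this output position is [1 7 10 / 2 1 3 / 4 12 5]. Elementwise product with the kernel and sum: 7·2 + 10·3 + 2·2 + 1·1 + 3·2 + 4·1 + 12·1.
Output[0,1]: The receptive field on the input at this output position is [10 1 4 / 3 9 1 / 5 9 11]. Elementwise product with the kernel and sum: 1·2 + 4·3 + 3·2 + 9·1 + 1·2 + 5·1 + 9·1.

71 45
94 94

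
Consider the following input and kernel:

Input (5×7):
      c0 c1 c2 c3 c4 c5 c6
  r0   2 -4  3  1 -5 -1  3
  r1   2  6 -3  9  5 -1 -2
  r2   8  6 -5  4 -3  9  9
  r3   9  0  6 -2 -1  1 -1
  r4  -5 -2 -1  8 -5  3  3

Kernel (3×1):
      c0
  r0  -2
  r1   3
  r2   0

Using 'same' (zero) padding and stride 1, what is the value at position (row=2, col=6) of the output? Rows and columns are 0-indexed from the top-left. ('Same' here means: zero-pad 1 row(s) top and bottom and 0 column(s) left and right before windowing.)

31

The receptive field on the zero-padded input at this output position is [-2 / 9 / -1]. Elementwise product with the kernel and sum: -2·-2 + 9·3.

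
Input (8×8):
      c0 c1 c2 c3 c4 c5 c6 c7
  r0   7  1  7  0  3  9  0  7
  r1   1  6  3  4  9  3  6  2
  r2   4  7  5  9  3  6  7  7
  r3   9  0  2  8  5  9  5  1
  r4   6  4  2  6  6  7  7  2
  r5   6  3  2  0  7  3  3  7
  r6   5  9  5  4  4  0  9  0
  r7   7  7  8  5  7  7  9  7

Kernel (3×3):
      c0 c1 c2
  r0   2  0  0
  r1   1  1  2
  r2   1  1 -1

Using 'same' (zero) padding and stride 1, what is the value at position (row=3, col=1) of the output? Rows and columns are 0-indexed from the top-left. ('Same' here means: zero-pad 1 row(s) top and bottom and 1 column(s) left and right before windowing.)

The receptive field on the zero-padded input at this output position is [4 7 5 / 9 0 2 / 6 4 2]. Elementwise product with the kernel and sum: 4·2 + 9·1 + 0·1 + 2·2 + 6·1 + 4·1 + 2·-1.

29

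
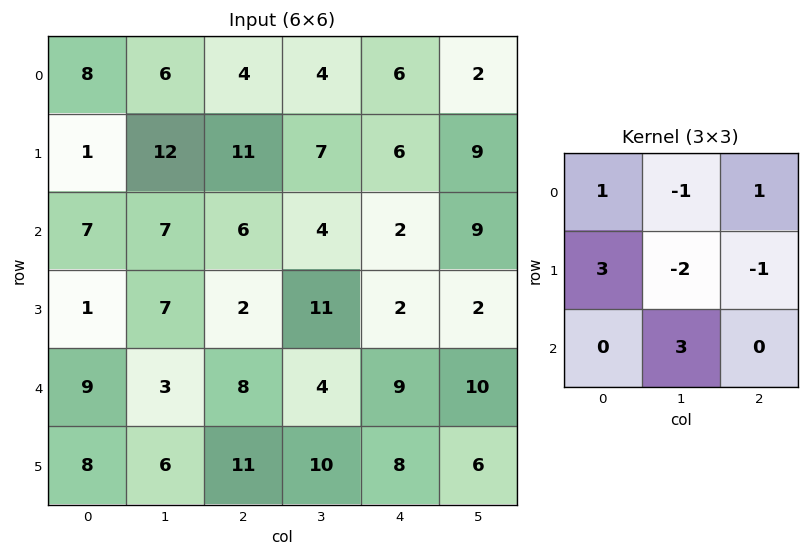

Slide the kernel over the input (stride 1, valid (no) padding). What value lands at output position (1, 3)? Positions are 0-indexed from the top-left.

15

The receptive field on the input at this output position is [7 6 9 / 4 2 9 / 11 2 2]. Elementwise product with the kernel and sum: 7·1 + 6·-1 + 9·1 + 4·3 + 2·-2 + 9·-1 + 2·3.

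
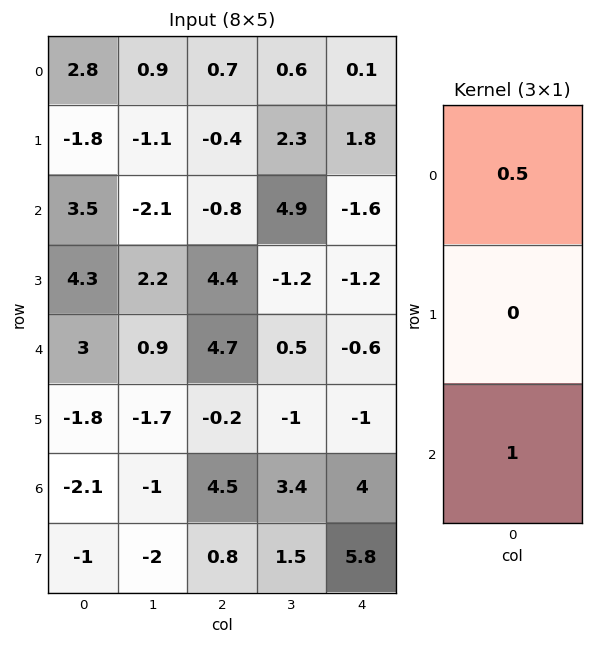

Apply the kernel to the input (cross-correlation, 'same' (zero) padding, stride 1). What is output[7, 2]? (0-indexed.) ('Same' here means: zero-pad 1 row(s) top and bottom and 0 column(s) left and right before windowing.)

2.25

The receptive field on the zero-padded input at this output position is [4.5 / 0.8 / 0]. Elementwise product with the kernel and sum: 4.5·0.5 + 0·1.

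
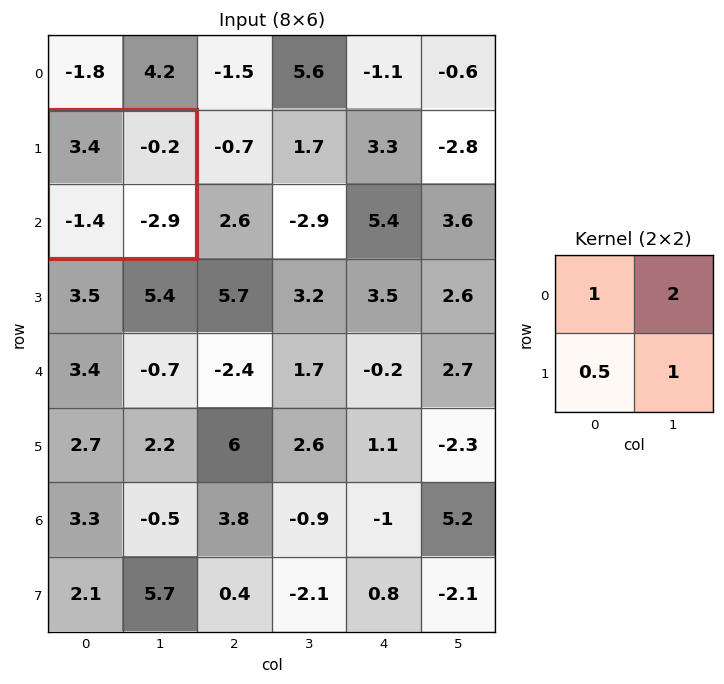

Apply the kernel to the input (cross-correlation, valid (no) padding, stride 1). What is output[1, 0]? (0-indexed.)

The receptive field on the input at this output position is [3.4 -0.2 / -1.4 -2.9]. Elementwise product with the kernel and sum: 3.4·1 + -0.2·2 + -1.4·0.5 + -2.9·1.

-0.6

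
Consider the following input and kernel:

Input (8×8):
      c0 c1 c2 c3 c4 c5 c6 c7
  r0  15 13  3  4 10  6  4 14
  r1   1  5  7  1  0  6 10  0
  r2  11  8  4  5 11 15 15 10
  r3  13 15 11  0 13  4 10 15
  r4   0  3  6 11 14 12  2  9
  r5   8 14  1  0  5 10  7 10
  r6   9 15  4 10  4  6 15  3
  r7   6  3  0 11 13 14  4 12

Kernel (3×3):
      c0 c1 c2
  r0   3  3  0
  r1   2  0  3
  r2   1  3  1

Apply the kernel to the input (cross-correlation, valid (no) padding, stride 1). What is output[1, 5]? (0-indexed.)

The receptive field on the input at this output position is [6 10 0 / 15 15 10 / 4 10 15]. Elementwise product with the kernel and sum: 6·3 + 10·3 + 15·2 + 10·3 + 4·1 + 10·3 + 15·1.

157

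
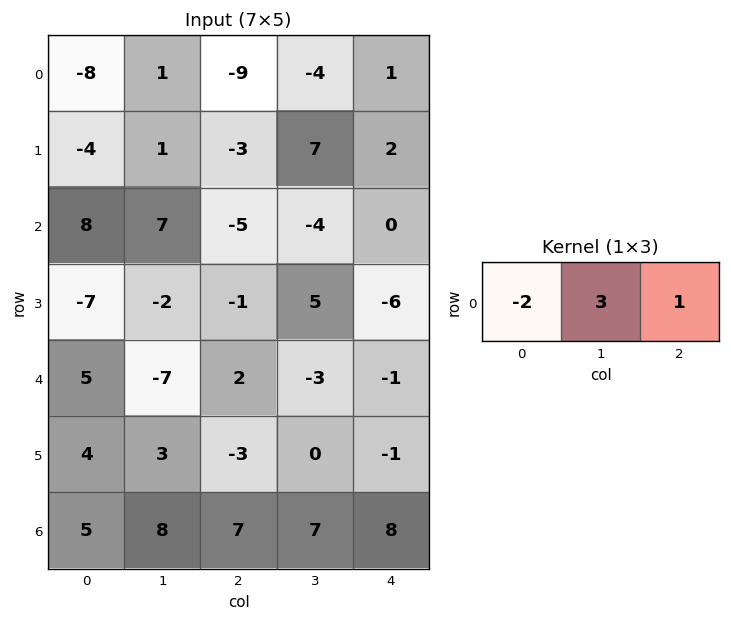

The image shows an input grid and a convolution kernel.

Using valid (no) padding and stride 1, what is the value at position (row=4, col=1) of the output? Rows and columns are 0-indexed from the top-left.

17

The receptive field on the input at this output position is [-7 2 -3]. Elementwise product with the kernel and sum: -7·-2 + 2·3 + -3·1.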